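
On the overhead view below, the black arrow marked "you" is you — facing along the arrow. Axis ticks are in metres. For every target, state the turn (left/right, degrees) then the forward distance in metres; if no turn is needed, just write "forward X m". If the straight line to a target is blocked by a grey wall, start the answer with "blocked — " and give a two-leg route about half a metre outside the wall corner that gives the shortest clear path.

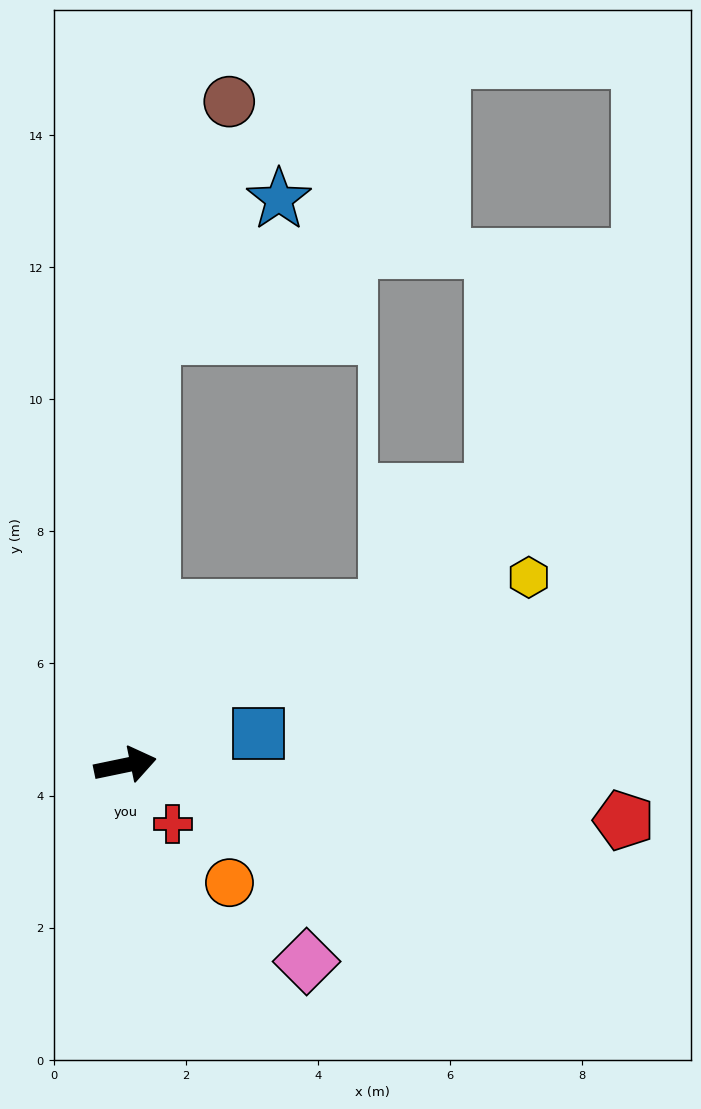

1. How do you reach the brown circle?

blocked — turn left 75°, forward 6.5 m, then turn right 15°, forward 3.7 m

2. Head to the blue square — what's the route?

forward 2.1 m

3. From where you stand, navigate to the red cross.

turn right 63°, forward 1.1 m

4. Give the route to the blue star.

blocked — turn left 75°, forward 6.5 m, then turn right 39°, forward 2.8 m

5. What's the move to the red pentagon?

turn right 18°, forward 7.6 m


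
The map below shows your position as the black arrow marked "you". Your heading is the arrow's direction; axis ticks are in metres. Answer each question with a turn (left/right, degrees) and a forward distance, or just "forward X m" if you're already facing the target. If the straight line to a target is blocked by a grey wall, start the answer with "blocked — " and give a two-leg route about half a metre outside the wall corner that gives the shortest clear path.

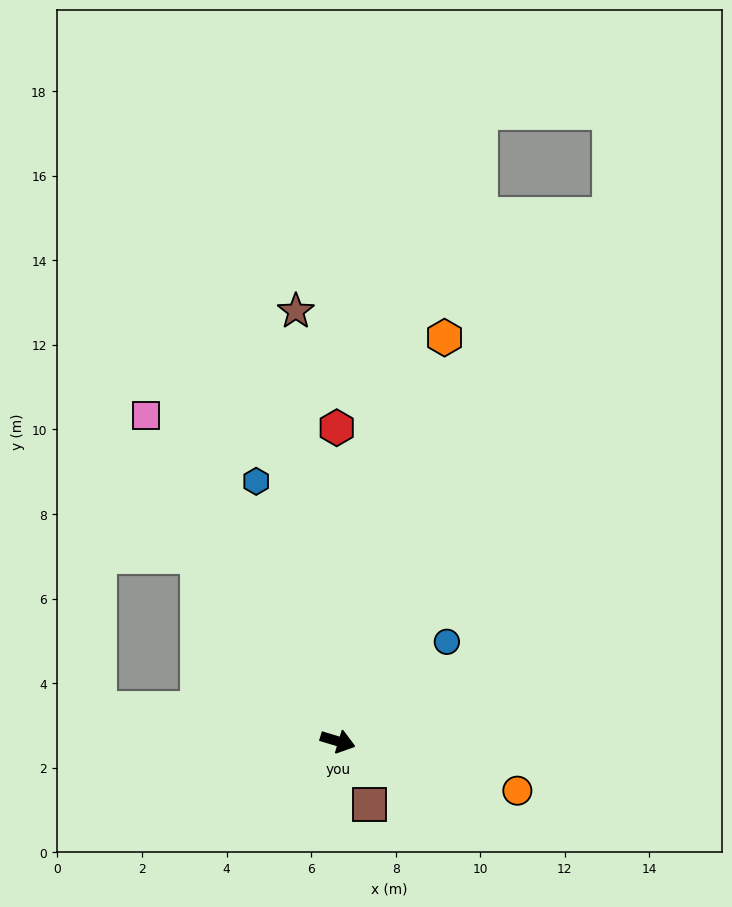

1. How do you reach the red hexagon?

turn left 107°, forward 7.4 m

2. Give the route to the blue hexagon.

turn left 124°, forward 6.4 m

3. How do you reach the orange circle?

forward 4.4 m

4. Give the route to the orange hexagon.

turn left 92°, forward 9.9 m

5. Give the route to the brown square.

turn right 46°, forward 1.7 m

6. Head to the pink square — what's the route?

turn left 137°, forward 8.9 m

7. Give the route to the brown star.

turn left 112°, forward 10.2 m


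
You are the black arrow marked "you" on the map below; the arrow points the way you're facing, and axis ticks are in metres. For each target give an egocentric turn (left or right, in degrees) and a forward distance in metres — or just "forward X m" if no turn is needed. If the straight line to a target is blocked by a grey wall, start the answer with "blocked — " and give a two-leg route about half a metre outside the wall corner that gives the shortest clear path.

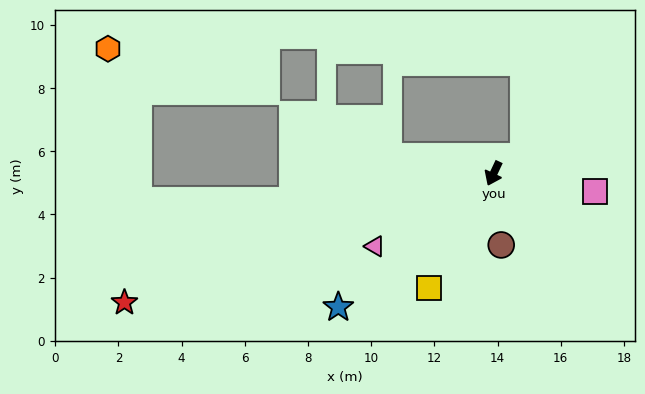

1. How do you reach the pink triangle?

turn right 33°, forward 4.4 m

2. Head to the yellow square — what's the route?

turn right 4°, forward 4.2 m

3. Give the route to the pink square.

turn left 105°, forward 3.3 m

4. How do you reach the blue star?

turn right 24°, forward 6.5 m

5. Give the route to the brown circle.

turn left 31°, forward 2.3 m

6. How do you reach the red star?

turn right 46°, forward 12.4 m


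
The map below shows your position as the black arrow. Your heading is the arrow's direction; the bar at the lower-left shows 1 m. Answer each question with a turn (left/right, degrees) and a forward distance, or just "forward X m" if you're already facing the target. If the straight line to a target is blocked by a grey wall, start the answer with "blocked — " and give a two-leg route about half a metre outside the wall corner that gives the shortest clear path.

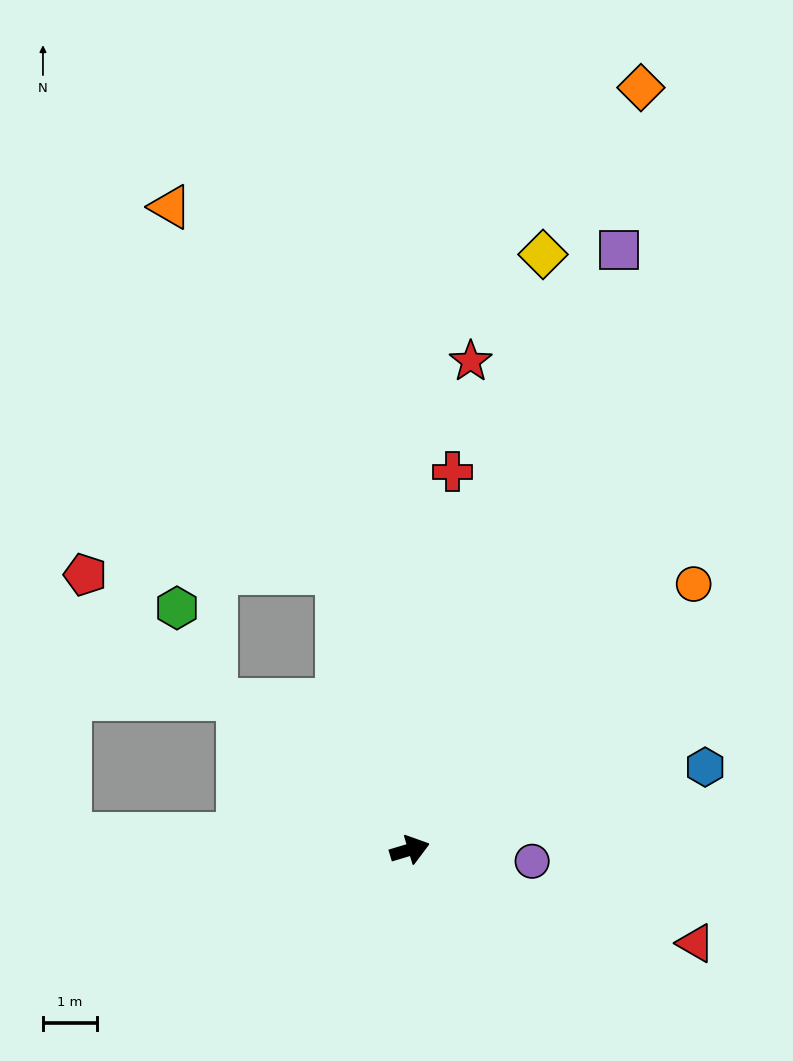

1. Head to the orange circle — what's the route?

turn left 26°, forward 7.2 m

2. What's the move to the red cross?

turn left 67°, forward 7.0 m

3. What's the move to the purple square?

turn left 54°, forward 11.7 m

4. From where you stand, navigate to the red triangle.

turn right 35°, forward 5.6 m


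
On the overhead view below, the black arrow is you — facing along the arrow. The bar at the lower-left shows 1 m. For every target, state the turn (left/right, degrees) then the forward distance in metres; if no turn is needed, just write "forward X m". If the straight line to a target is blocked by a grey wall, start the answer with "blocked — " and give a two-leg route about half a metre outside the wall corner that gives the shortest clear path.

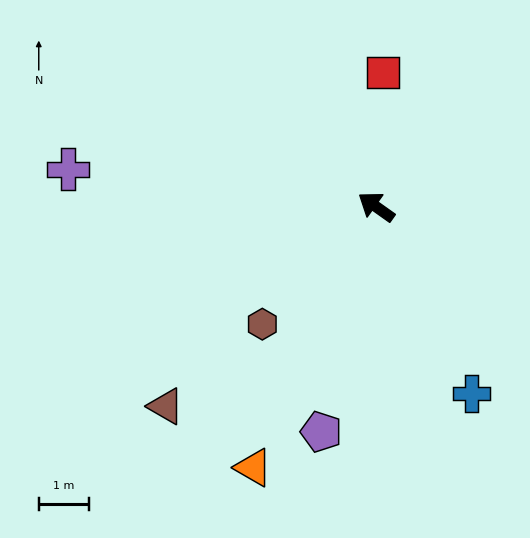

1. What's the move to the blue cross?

turn left 152°, forward 4.2 m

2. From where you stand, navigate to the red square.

turn right 58°, forward 2.7 m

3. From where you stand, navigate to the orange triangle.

turn left 100°, forward 5.8 m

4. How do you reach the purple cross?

turn left 28°, forward 6.2 m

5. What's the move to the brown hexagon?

turn left 81°, forward 3.3 m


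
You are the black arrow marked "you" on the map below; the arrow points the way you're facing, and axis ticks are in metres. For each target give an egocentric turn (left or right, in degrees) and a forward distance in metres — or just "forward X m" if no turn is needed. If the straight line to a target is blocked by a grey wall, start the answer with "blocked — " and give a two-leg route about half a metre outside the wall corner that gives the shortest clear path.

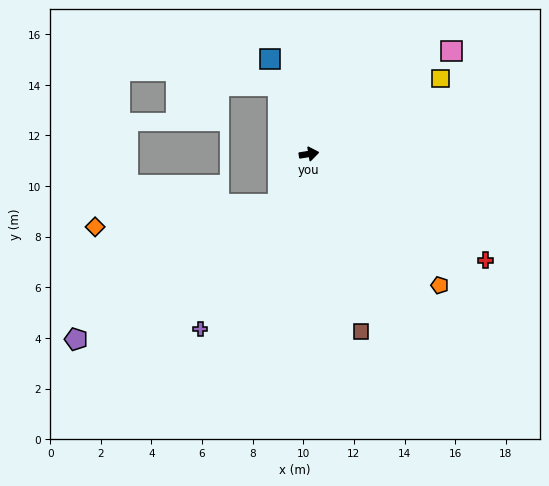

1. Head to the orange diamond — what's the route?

blocked — turn right 131°, forward 2.3 m, then turn right 51°, forward 7.3 m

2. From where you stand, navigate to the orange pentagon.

turn right 54°, forward 7.3 m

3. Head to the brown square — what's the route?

turn right 83°, forward 7.3 m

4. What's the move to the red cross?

turn right 40°, forward 8.1 m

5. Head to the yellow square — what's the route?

turn left 21°, forward 6.0 m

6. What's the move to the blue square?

turn left 103°, forward 4.1 m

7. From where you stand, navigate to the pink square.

turn left 27°, forward 6.9 m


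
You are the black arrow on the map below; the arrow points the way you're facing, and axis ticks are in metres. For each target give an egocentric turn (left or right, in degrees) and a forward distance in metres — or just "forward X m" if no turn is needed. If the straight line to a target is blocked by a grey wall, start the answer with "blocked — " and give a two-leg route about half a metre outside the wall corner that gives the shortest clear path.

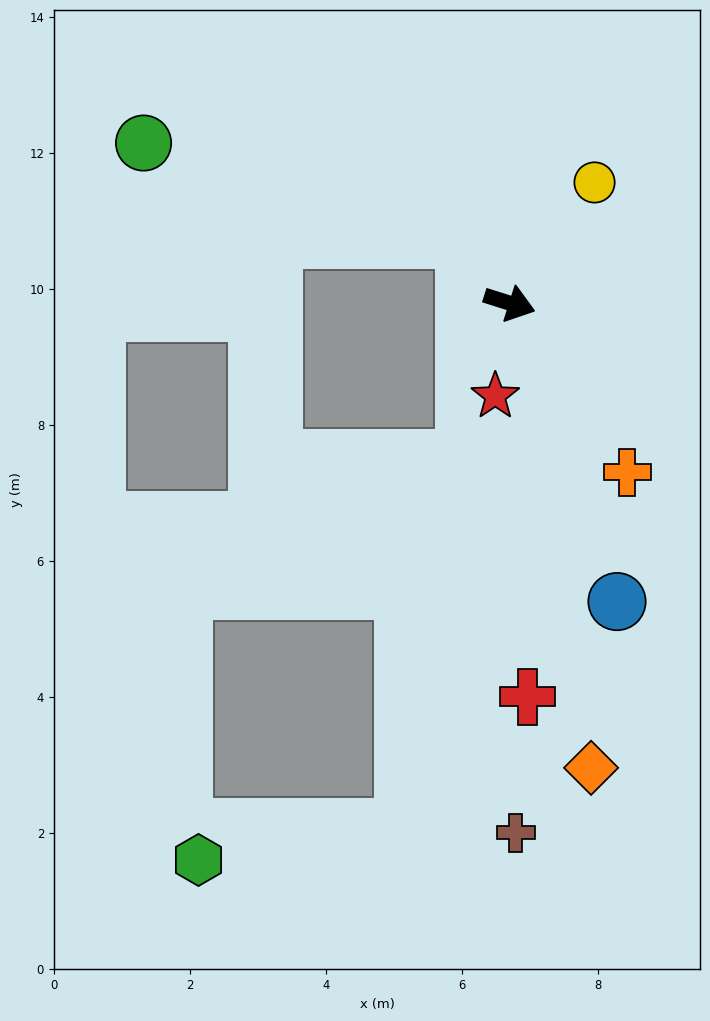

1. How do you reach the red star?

turn right 81°, forward 1.4 m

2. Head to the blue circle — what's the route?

turn right 53°, forward 4.7 m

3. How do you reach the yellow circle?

turn left 72°, forward 2.2 m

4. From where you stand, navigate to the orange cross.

turn right 38°, forward 3.0 m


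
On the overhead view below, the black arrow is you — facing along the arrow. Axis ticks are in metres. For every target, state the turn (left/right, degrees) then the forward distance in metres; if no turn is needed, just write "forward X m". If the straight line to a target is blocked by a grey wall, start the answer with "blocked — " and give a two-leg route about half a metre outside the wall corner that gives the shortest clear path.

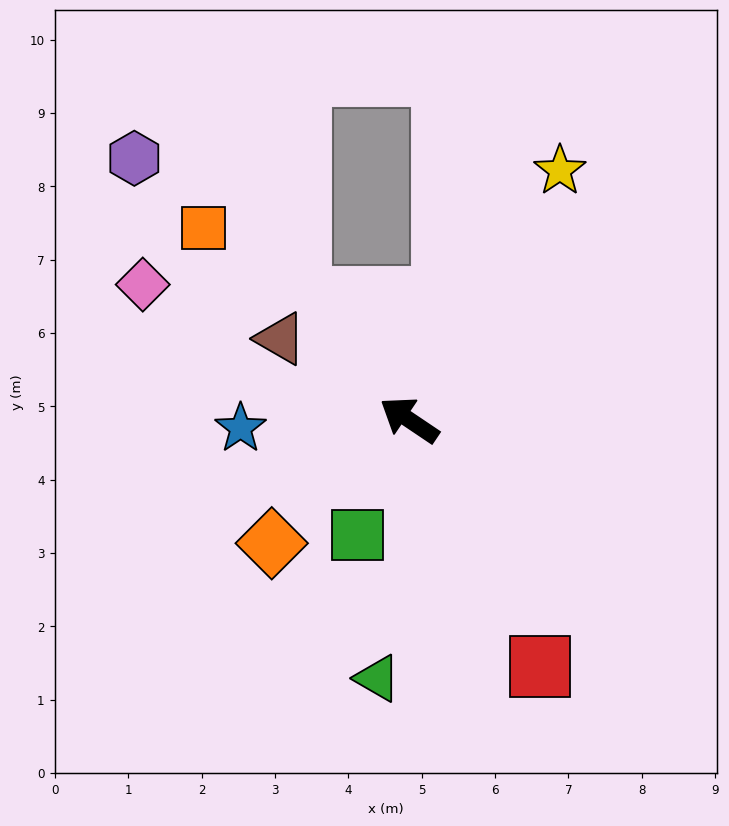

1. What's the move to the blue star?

turn left 37°, forward 2.3 m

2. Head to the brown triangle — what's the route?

forward 2.1 m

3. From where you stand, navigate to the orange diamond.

turn left 76°, forward 2.5 m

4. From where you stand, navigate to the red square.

turn left 152°, forward 3.8 m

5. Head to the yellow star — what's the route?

turn right 87°, forward 4.0 m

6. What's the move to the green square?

turn left 100°, forward 1.7 m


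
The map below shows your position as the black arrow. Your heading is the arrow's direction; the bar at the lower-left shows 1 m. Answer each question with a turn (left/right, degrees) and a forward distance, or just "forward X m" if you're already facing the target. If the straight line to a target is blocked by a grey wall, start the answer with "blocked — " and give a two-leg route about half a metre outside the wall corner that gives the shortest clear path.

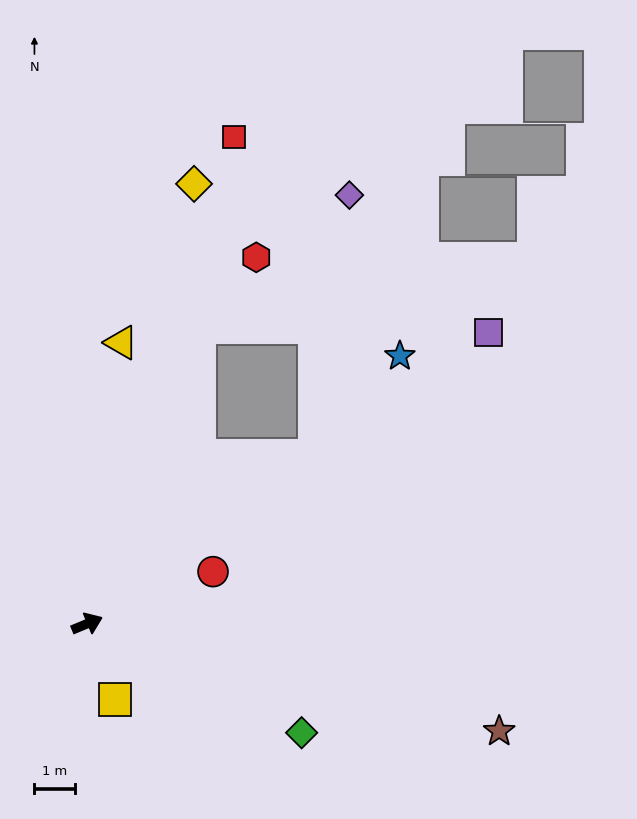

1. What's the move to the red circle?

forward 3.4 m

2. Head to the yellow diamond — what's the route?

turn left 54°, forward 11.3 m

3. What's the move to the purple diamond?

blocked — turn left 14°, forward 7.1 m, then turn left 46°, forward 6.6 m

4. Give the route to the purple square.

turn left 13°, forward 12.4 m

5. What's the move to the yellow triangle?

turn left 61°, forward 7.1 m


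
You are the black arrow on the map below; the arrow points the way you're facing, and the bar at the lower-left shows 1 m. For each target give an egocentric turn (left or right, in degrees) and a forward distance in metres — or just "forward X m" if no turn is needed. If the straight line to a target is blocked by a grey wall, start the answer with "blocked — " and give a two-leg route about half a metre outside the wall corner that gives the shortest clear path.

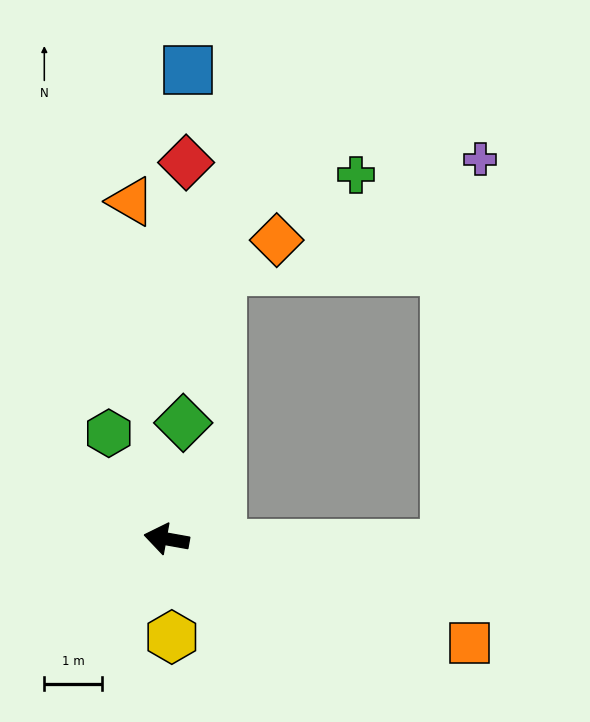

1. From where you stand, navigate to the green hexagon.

turn right 51°, forward 2.1 m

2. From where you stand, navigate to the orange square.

turn left 171°, forward 5.5 m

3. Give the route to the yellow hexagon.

turn left 103°, forward 1.7 m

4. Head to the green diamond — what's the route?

turn right 88°, forward 2.0 m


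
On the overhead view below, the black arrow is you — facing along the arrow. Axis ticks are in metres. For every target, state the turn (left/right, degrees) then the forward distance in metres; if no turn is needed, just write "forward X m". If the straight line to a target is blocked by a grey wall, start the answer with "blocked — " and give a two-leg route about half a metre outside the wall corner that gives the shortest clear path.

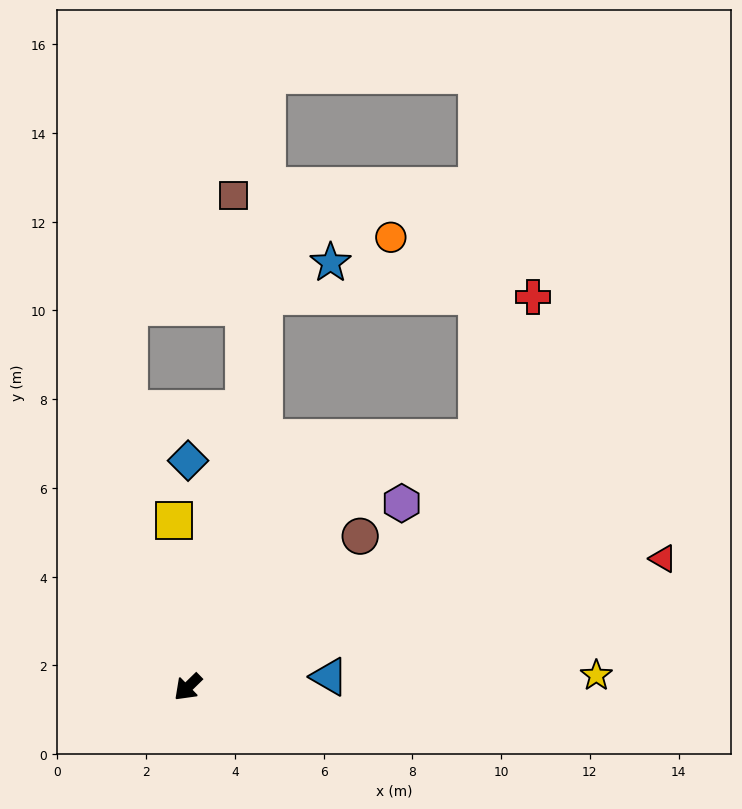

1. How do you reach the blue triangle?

turn left 140°, forward 3.2 m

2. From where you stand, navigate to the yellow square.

turn right 130°, forward 3.8 m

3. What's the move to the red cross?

blocked — turn right 145°, forward 9.0 m, then turn right 79°, forward 6.1 m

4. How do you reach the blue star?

blocked — turn right 145°, forward 9.0 m, then turn right 52°, forward 1.7 m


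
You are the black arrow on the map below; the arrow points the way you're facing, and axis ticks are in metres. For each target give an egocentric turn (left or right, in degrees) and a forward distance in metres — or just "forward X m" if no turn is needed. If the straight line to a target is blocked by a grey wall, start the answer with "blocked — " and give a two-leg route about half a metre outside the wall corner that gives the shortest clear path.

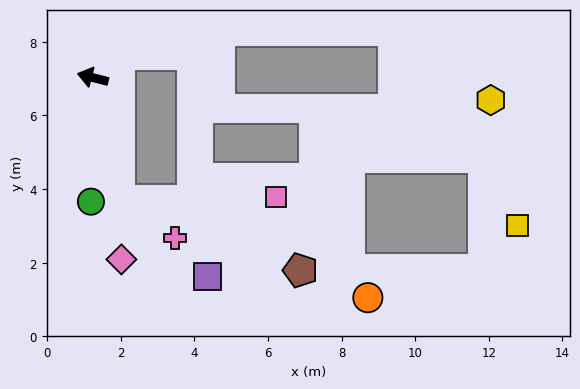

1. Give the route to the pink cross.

blocked — turn left 117°, forward 3.4 m, then turn left 43°, forward 1.8 m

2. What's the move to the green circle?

turn left 104°, forward 3.4 m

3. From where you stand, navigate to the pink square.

blocked — turn left 117°, forward 3.4 m, then turn left 79°, forward 4.2 m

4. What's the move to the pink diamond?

turn left 113°, forward 5.0 m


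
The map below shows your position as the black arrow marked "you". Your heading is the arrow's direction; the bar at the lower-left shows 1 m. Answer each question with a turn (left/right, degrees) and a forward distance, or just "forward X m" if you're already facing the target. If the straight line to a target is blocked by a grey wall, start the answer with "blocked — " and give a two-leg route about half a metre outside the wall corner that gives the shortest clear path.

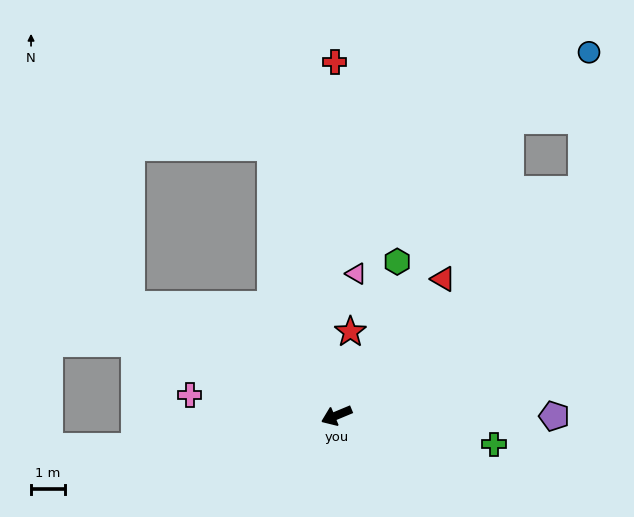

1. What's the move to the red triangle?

turn right 151°, forward 5.0 m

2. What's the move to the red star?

turn right 122°, forward 2.5 m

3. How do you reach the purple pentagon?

turn left 157°, forward 6.3 m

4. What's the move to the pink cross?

turn right 31°, forward 4.3 m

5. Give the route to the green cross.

turn left 147°, forward 4.7 m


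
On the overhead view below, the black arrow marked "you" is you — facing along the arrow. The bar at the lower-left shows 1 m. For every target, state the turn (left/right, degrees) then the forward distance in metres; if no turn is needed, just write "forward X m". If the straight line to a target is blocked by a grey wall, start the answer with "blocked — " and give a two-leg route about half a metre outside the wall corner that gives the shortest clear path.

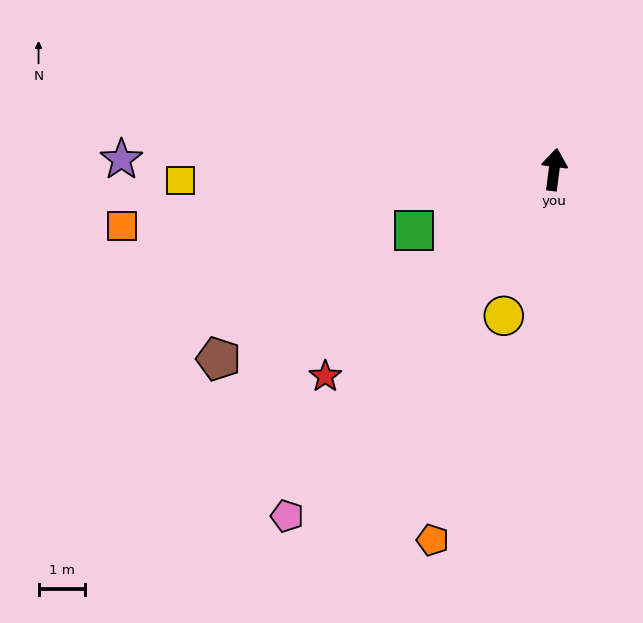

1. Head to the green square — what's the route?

turn left 121°, forward 3.3 m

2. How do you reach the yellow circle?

turn left 168°, forward 3.3 m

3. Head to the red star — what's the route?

turn left 140°, forward 6.7 m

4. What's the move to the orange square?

turn left 105°, forward 9.4 m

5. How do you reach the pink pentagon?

turn left 150°, forward 9.5 m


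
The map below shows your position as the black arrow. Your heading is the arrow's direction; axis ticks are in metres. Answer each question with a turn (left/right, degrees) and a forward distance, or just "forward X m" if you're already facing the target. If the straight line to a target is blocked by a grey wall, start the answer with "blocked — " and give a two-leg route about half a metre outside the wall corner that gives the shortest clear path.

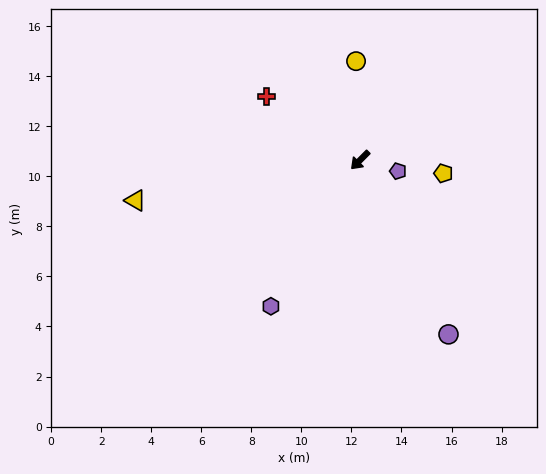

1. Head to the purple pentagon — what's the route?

turn left 119°, forward 1.6 m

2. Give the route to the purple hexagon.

turn left 13°, forward 6.8 m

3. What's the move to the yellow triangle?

turn right 35°, forward 9.1 m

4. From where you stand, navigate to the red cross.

turn right 79°, forward 4.5 m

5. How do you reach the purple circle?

turn left 72°, forward 7.8 m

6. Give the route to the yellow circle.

turn right 133°, forward 4.0 m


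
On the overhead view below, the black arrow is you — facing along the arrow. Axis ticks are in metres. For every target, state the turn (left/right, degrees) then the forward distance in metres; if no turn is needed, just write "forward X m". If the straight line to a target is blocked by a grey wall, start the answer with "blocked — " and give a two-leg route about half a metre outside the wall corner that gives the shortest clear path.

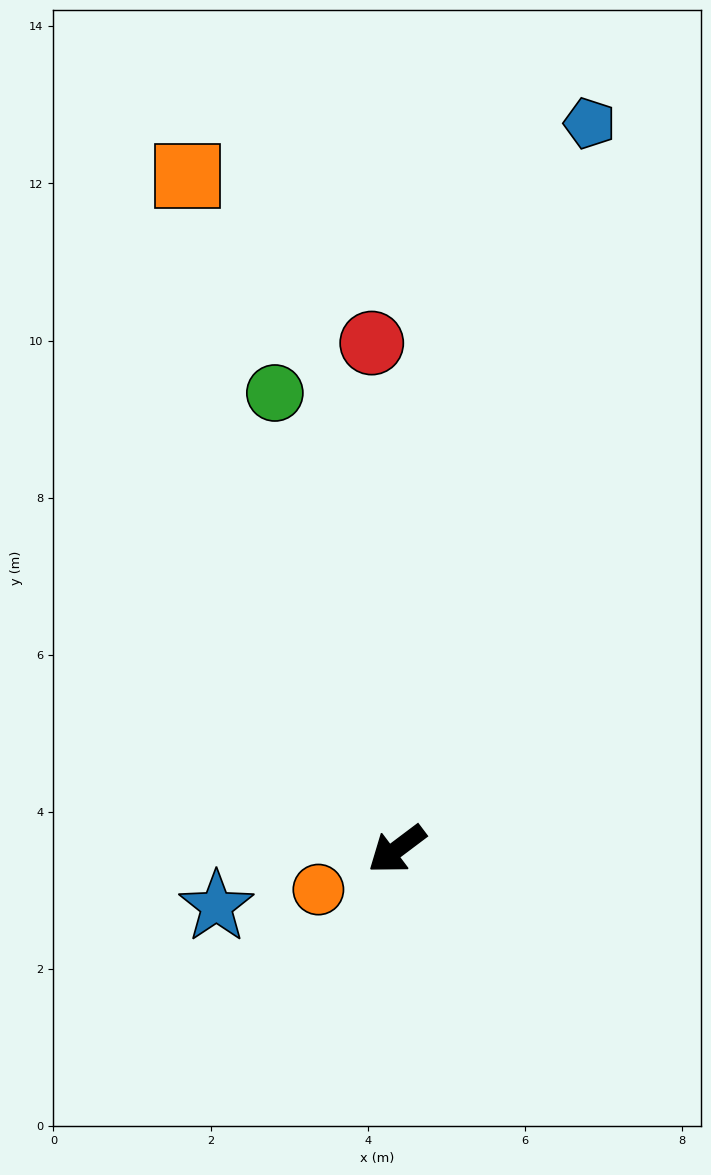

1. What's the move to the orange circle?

turn right 10°, forward 1.1 m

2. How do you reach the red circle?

turn right 124°, forward 6.5 m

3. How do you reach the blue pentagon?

turn right 142°, forward 9.6 m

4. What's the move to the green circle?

turn right 112°, forward 6.0 m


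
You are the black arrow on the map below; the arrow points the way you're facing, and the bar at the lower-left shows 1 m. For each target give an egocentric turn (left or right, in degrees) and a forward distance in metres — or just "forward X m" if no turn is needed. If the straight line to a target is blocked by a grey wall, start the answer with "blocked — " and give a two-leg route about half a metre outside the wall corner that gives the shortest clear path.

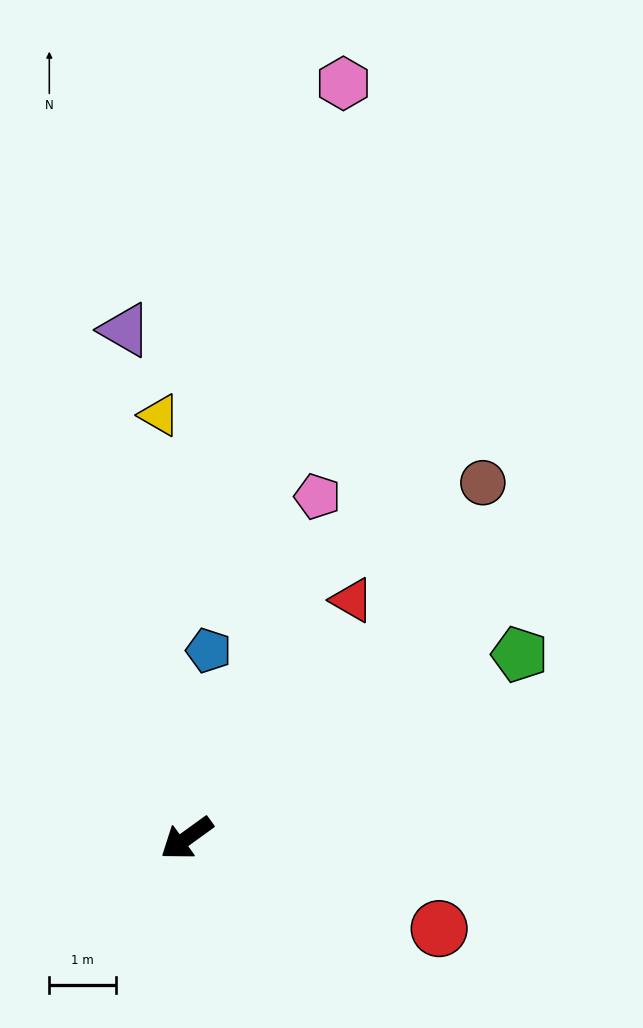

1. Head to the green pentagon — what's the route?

turn left 173°, forward 5.7 m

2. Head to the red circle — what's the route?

turn left 124°, forward 4.0 m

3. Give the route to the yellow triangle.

turn right 122°, forward 6.4 m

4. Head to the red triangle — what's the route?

turn right 161°, forward 4.4 m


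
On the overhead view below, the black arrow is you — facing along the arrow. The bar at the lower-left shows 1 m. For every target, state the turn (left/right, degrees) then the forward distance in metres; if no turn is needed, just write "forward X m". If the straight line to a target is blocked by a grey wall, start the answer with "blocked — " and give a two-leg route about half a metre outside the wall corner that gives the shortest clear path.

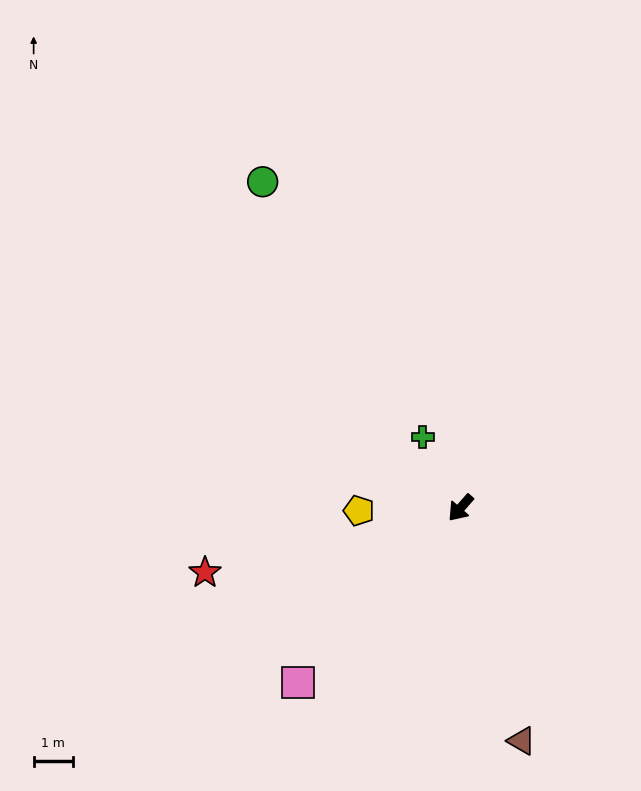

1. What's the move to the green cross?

turn right 111°, forward 2.0 m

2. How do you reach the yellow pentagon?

turn right 47°, forward 2.6 m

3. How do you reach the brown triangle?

turn left 56°, forward 6.1 m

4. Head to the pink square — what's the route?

forward 6.0 m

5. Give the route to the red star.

turn right 35°, forward 6.7 m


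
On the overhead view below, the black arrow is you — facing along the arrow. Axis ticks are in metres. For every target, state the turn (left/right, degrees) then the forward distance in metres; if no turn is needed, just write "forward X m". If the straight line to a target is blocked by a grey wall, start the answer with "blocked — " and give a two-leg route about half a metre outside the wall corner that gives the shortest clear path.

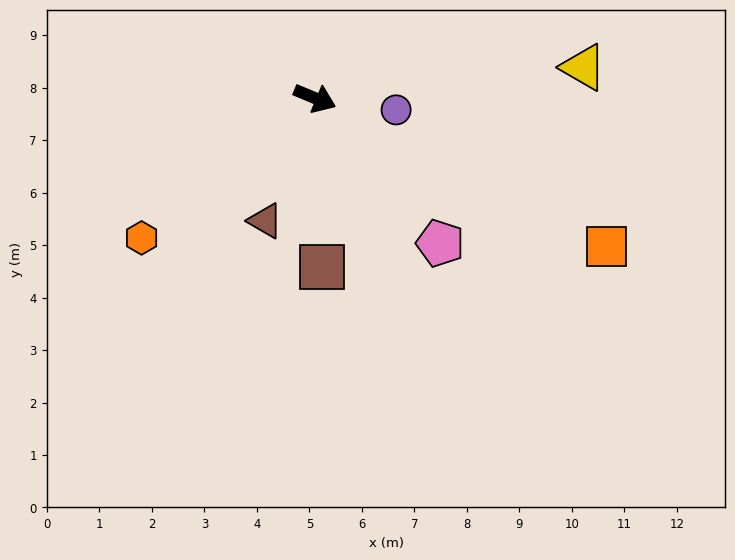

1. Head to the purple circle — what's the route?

turn left 14°, forward 1.6 m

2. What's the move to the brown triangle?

turn right 89°, forward 2.5 m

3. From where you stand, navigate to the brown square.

turn right 65°, forward 3.2 m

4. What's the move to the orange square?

turn right 4°, forward 6.2 m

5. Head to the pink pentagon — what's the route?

turn right 27°, forward 3.7 m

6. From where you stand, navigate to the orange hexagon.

turn right 118°, forward 4.2 m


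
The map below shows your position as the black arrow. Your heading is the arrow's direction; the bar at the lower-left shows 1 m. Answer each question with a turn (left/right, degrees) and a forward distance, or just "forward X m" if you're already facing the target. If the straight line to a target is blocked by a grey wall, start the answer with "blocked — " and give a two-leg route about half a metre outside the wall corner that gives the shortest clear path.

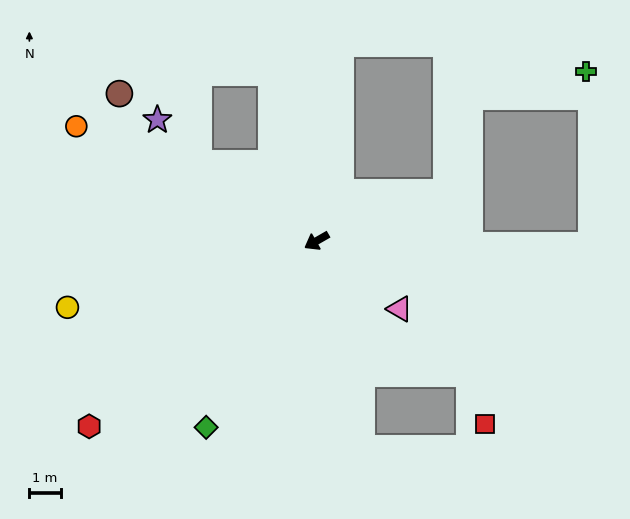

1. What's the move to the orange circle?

turn right 55°, forward 8.5 m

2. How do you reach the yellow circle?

turn right 15°, forward 8.2 m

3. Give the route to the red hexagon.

turn left 9°, forward 9.3 m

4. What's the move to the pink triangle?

turn left 111°, forward 3.4 m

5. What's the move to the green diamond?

turn left 30°, forward 6.9 m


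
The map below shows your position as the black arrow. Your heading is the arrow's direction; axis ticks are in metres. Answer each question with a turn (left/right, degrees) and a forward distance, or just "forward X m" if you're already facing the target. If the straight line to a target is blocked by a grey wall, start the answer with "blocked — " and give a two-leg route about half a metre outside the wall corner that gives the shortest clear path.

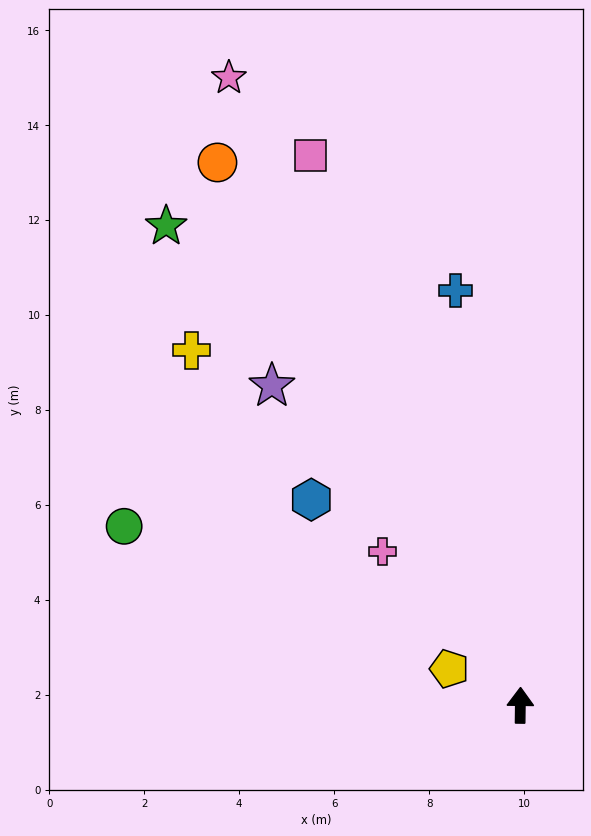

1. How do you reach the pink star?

turn left 26°, forward 14.6 m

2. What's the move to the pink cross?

turn left 43°, forward 4.4 m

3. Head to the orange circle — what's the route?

turn left 30°, forward 13.1 m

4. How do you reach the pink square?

turn left 22°, forward 12.4 m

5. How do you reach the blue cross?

turn left 10°, forward 8.9 m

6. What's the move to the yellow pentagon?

turn left 64°, forward 1.7 m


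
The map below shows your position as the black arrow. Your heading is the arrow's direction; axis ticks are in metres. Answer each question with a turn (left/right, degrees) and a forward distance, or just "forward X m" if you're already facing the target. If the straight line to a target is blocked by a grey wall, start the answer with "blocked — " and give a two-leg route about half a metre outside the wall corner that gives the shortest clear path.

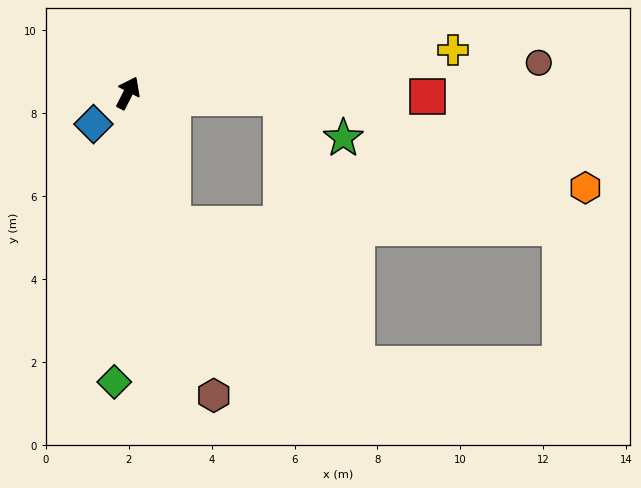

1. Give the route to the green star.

blocked — turn right 65°, forward 3.7 m, then turn right 31°, forward 1.8 m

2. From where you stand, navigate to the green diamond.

turn right 156°, forward 7.0 m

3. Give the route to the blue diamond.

turn left 159°, forward 1.1 m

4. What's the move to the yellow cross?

turn right 56°, forward 7.9 m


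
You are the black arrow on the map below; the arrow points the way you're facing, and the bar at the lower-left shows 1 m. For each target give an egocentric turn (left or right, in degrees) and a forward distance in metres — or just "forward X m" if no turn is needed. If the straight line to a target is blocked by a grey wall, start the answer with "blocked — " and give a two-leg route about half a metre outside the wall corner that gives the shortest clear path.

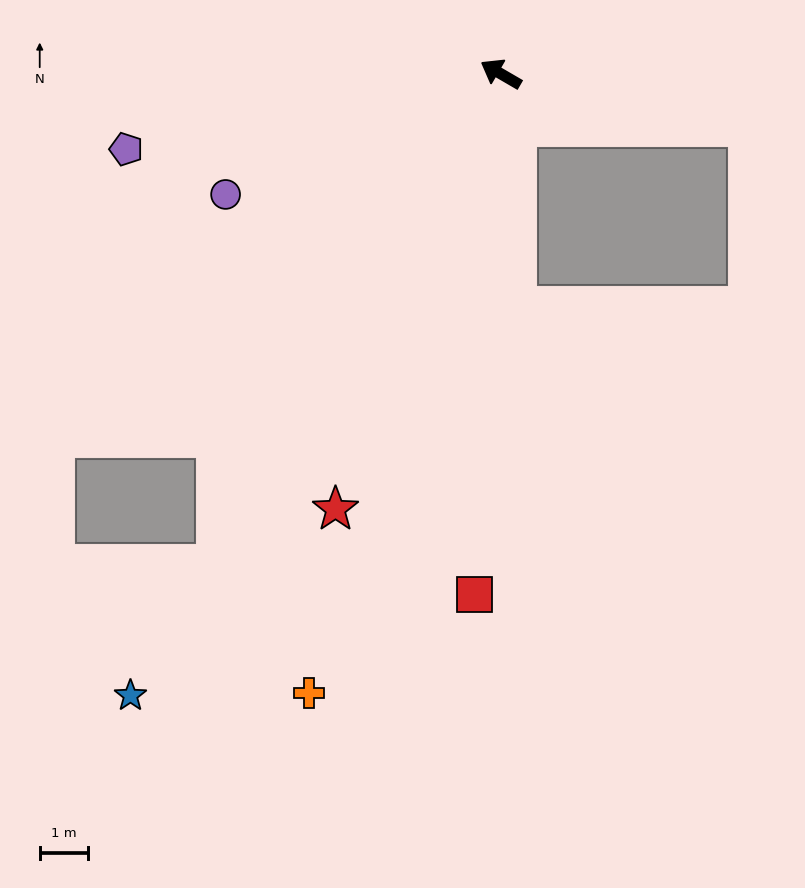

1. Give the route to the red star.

turn left 99°, forward 9.6 m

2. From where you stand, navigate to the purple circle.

turn left 54°, forward 6.2 m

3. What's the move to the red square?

turn left 117°, forward 10.7 m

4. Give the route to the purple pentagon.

turn left 42°, forward 7.9 m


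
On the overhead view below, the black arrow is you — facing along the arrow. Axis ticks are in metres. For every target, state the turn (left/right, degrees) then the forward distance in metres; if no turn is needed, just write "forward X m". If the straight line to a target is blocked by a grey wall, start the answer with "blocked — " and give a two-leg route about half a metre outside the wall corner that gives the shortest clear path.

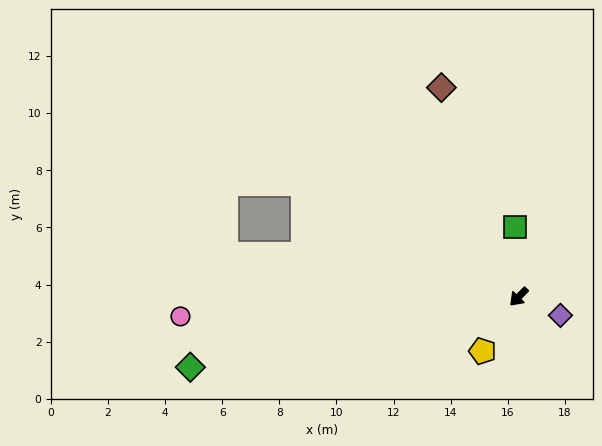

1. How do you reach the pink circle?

turn right 42°, forward 11.9 m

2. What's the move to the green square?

turn right 133°, forward 2.5 m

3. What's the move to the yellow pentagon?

turn left 11°, forward 2.3 m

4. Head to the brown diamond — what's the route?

turn right 115°, forward 7.8 m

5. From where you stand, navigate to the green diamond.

turn right 34°, forward 11.8 m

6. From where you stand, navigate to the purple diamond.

turn left 110°, forward 1.6 m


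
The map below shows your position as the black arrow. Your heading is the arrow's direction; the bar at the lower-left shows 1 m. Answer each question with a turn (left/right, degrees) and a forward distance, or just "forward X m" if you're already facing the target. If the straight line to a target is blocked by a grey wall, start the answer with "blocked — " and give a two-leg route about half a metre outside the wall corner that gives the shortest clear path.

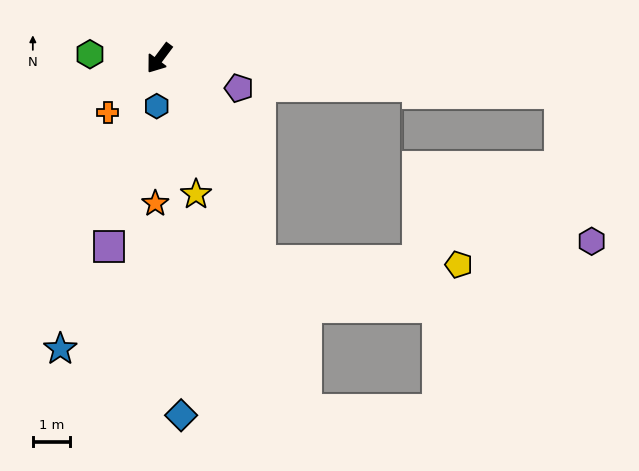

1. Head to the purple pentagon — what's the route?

turn left 106°, forward 2.3 m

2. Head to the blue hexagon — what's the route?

turn left 34°, forward 1.3 m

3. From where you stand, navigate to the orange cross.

turn right 6°, forward 2.0 m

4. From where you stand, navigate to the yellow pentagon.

blocked — turn left 63°, forward 6.1 m, then turn left 63°, forward 5.3 m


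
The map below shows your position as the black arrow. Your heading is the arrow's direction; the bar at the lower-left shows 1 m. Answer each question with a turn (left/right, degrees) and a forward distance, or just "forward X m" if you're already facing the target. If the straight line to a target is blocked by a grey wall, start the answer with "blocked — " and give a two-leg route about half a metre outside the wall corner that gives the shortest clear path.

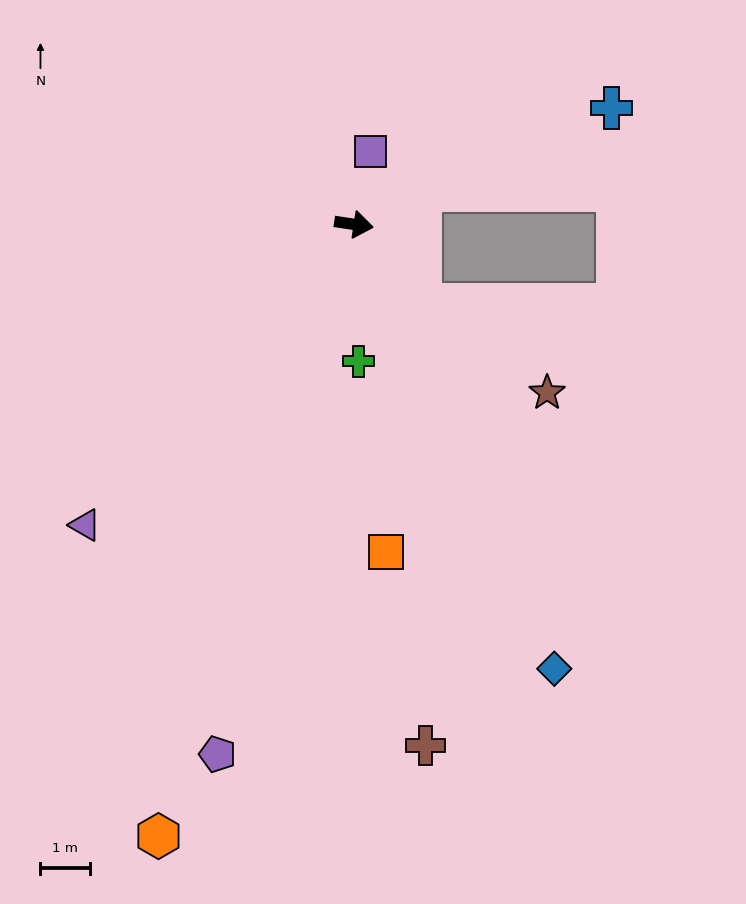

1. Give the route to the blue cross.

turn left 33°, forward 5.7 m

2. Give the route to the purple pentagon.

turn right 96°, forward 11.1 m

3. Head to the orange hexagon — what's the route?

turn right 99°, forward 13.0 m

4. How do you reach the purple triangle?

turn right 123°, forward 8.1 m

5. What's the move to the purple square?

turn left 86°, forward 1.5 m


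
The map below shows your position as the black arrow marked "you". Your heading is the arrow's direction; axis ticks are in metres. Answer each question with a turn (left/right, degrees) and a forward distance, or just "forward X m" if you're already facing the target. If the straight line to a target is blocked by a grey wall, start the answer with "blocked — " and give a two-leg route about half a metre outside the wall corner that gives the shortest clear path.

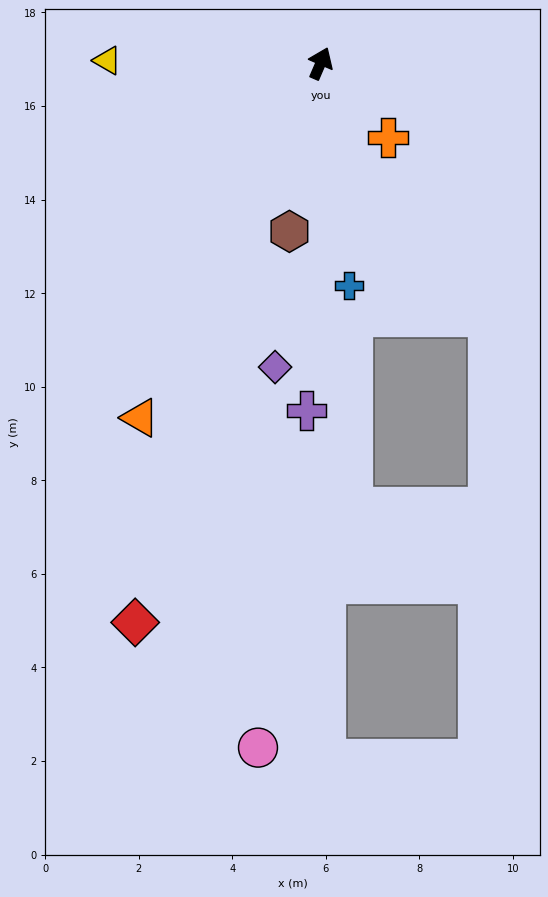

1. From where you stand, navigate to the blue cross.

turn right 149°, forward 4.8 m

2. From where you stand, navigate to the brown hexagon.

turn right 167°, forward 3.7 m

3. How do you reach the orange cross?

turn right 115°, forward 2.1 m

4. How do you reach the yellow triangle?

turn left 113°, forward 4.6 m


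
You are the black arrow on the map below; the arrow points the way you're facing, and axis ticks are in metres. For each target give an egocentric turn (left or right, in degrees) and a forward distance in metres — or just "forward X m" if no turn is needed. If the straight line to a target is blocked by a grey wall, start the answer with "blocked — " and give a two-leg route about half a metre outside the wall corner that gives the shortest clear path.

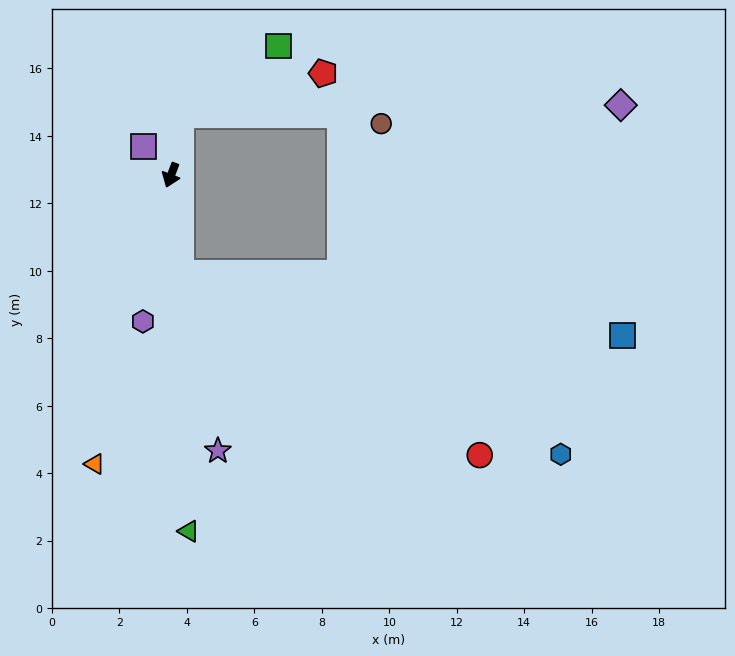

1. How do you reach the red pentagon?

blocked — turn right 167°, forward 1.8 m, then turn right 66°, forward 4.4 m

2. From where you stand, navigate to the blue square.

blocked — turn left 26°, forward 3.0 m, then turn left 77°, forward 13.3 m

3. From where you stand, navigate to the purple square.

turn right 115°, forward 1.2 m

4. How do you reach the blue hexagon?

blocked — turn left 26°, forward 3.0 m, then turn left 60°, forward 12.5 m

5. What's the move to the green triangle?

turn left 24°, forward 10.6 m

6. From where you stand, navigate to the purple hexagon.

turn left 10°, forward 4.4 m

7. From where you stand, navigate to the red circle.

blocked — turn left 26°, forward 3.0 m, then turn left 54°, forward 10.4 m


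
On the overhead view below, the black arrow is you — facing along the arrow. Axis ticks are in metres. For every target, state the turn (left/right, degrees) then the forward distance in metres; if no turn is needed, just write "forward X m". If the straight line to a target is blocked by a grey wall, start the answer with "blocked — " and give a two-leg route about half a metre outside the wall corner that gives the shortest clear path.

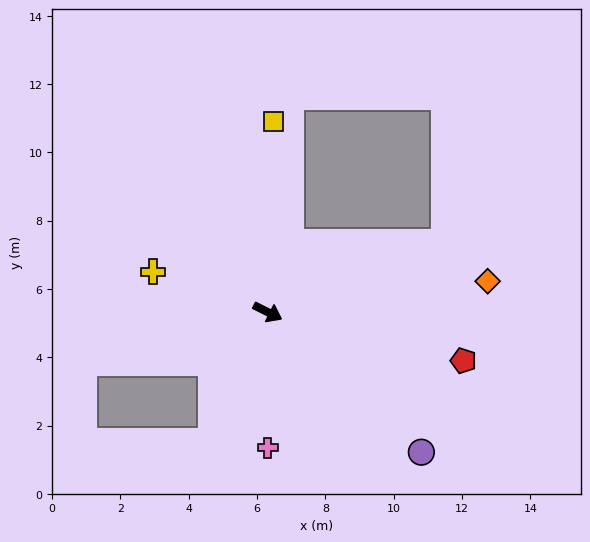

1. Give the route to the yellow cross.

turn right 173°, forward 3.6 m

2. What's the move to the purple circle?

turn right 16°, forward 6.1 m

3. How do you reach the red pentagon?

turn left 13°, forward 5.9 m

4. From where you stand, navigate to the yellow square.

turn left 115°, forward 5.6 m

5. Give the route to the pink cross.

turn right 63°, forward 4.0 m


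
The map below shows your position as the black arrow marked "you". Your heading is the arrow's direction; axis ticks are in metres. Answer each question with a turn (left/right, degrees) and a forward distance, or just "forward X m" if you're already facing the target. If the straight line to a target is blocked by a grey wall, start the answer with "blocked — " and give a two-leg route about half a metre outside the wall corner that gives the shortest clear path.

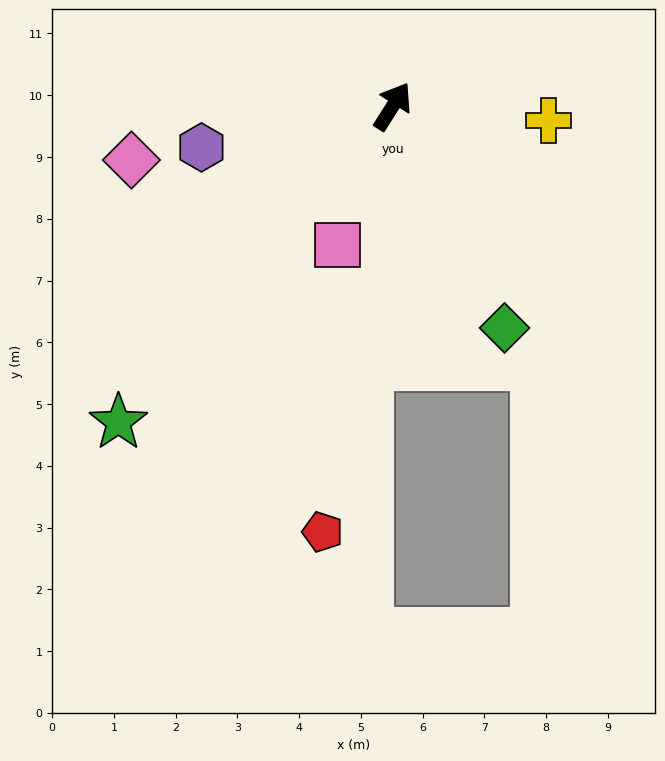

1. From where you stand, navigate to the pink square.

turn right 169°, forward 2.4 m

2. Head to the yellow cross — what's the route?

turn right 63°, forward 2.5 m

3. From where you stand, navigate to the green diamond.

turn right 121°, forward 4.0 m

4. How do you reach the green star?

turn left 171°, forward 6.8 m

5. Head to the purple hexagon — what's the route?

turn left 134°, forward 3.2 m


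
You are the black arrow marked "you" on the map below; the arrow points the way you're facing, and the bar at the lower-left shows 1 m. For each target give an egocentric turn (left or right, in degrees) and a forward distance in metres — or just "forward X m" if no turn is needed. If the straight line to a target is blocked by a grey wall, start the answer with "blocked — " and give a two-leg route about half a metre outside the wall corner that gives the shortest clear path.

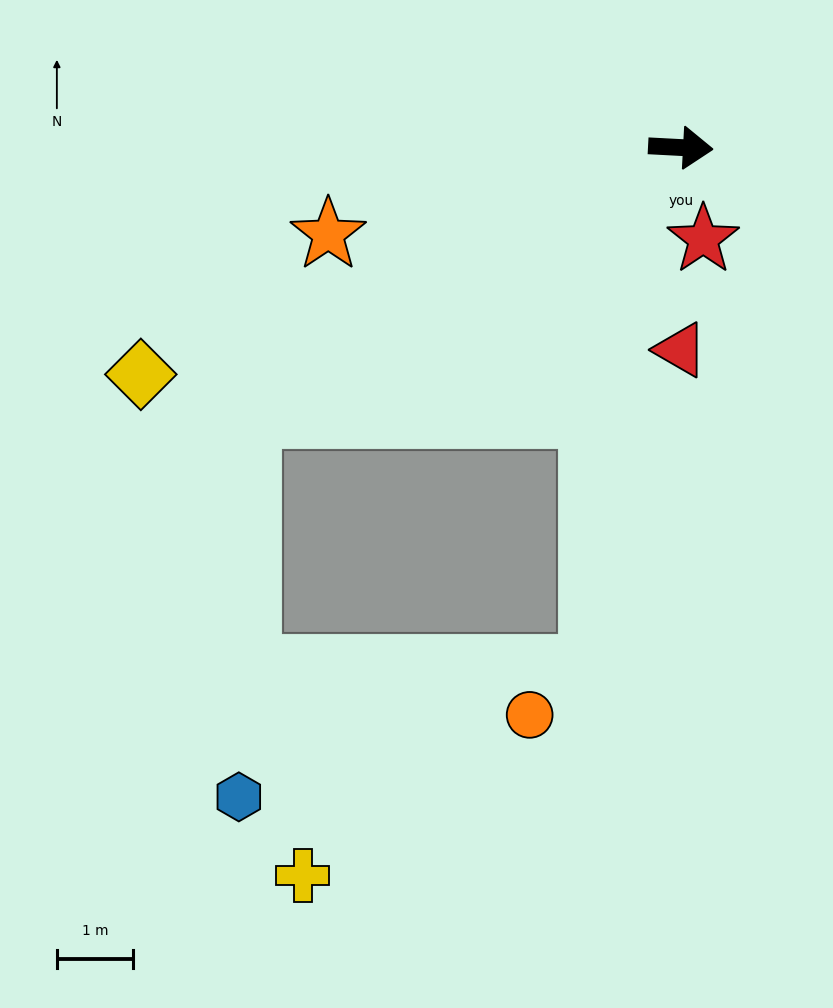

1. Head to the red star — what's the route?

turn right 73°, forward 1.2 m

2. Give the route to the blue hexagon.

blocked — turn right 145°, forward 6.7 m, then turn left 57°, forward 5.0 m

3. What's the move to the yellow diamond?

turn right 154°, forward 7.7 m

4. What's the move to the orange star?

turn right 163°, forward 4.8 m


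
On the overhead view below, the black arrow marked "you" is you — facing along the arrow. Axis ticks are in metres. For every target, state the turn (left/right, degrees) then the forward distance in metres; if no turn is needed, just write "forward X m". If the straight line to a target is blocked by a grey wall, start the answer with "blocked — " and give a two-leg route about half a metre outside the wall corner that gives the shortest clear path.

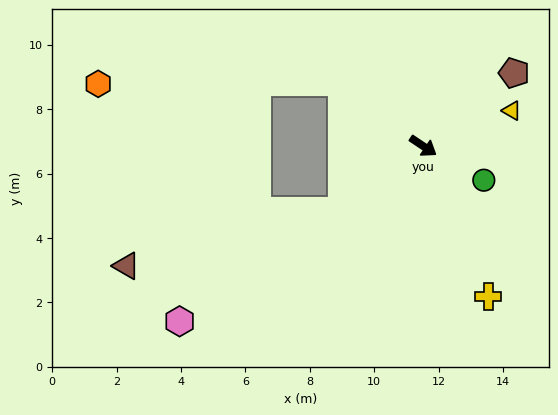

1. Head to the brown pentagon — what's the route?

turn left 73°, forward 3.6 m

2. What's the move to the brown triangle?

blocked — turn right 108°, forward 3.2 m, then turn right 24°, forward 6.9 m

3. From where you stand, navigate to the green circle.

turn left 4°, forward 2.2 m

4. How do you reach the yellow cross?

turn right 33°, forward 5.1 m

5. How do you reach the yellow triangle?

turn left 56°, forward 3.0 m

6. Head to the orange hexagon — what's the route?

blocked — turn left 176°, forward 3.2 m, then turn left 38°, forward 7.6 m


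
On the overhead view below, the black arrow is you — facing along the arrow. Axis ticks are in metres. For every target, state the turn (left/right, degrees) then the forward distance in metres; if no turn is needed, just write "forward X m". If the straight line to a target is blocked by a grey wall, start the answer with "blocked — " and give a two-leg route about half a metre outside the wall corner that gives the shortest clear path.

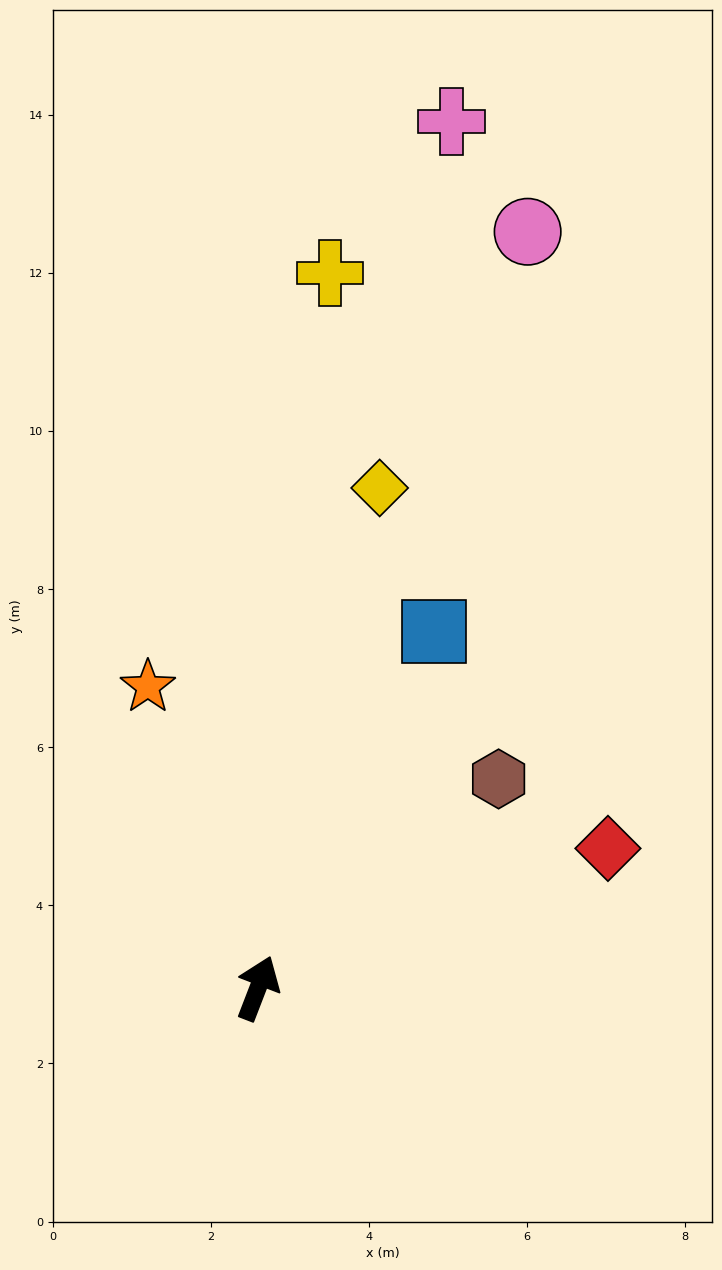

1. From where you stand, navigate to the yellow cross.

turn left 15°, forward 9.1 m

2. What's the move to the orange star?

turn left 41°, forward 4.1 m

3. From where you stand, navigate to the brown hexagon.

turn right 28°, forward 4.0 m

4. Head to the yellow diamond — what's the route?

turn left 7°, forward 6.5 m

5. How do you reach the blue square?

turn right 5°, forward 5.0 m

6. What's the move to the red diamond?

turn right 47°, forward 4.8 m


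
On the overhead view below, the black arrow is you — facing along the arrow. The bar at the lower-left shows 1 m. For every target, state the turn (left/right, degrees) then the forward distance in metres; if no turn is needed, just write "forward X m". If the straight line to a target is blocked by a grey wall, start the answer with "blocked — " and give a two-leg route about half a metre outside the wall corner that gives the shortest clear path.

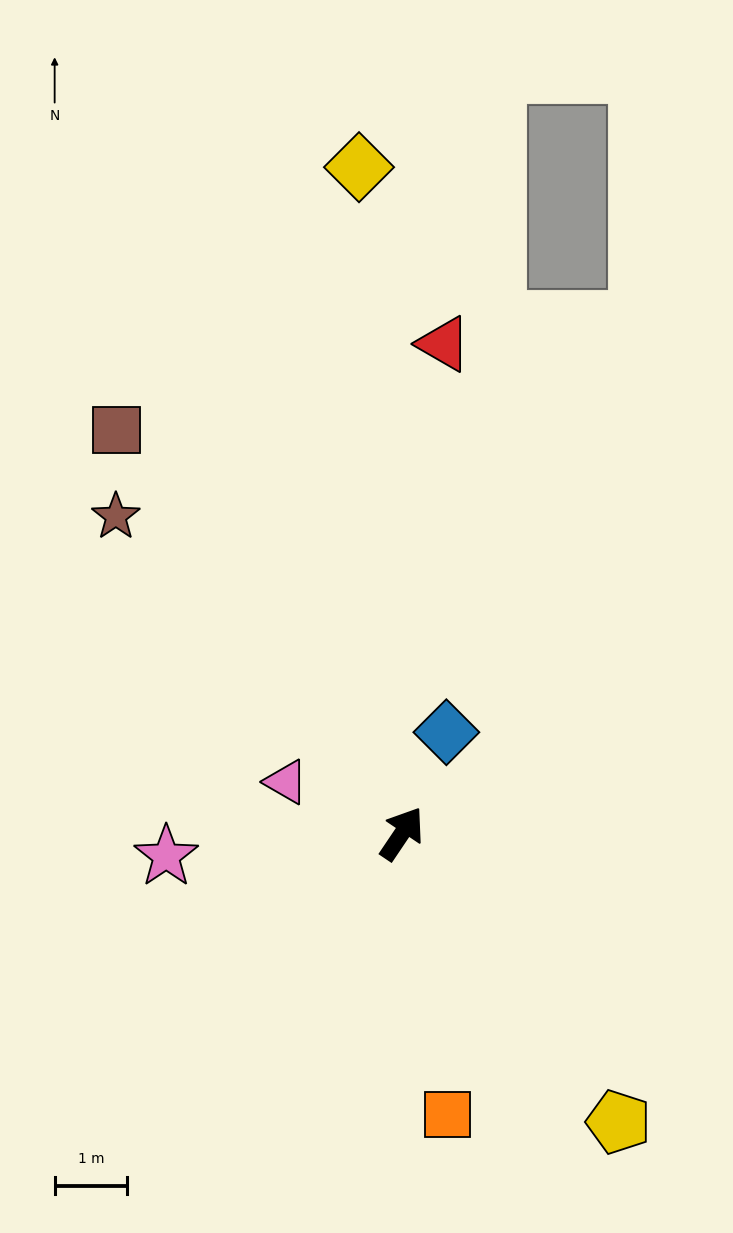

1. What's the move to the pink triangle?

turn left 100°, forward 1.7 m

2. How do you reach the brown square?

turn left 69°, forward 6.8 m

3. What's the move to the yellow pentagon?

turn right 109°, forward 5.0 m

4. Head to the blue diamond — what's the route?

turn left 10°, forward 1.5 m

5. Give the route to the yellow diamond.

turn left 38°, forward 9.2 m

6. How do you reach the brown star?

turn left 76°, forward 5.9 m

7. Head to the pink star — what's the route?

turn left 129°, forward 3.3 m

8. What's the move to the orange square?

turn right 137°, forward 3.9 m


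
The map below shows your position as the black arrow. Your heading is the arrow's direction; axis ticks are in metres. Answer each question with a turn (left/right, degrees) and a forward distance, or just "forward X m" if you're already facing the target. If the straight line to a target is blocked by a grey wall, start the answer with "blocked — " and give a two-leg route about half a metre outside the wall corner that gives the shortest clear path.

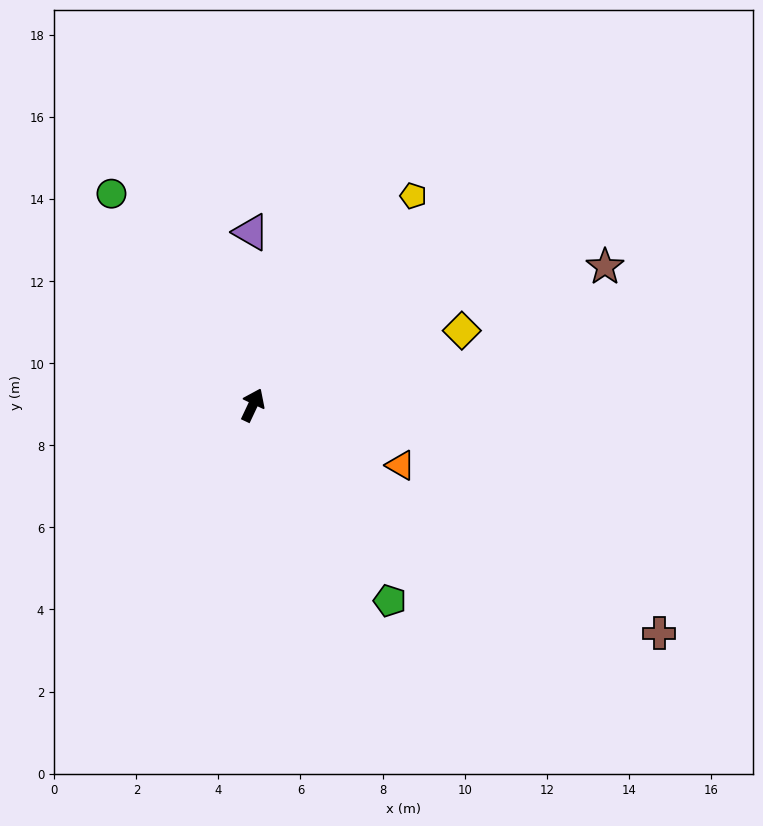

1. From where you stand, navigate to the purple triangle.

turn left 26°, forward 4.2 m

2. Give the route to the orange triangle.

turn right 87°, forward 3.9 m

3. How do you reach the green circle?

turn left 59°, forward 6.2 m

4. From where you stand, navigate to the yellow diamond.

turn right 45°, forward 5.4 m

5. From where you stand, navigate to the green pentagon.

turn right 120°, forward 5.8 m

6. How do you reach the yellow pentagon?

turn right 12°, forward 6.4 m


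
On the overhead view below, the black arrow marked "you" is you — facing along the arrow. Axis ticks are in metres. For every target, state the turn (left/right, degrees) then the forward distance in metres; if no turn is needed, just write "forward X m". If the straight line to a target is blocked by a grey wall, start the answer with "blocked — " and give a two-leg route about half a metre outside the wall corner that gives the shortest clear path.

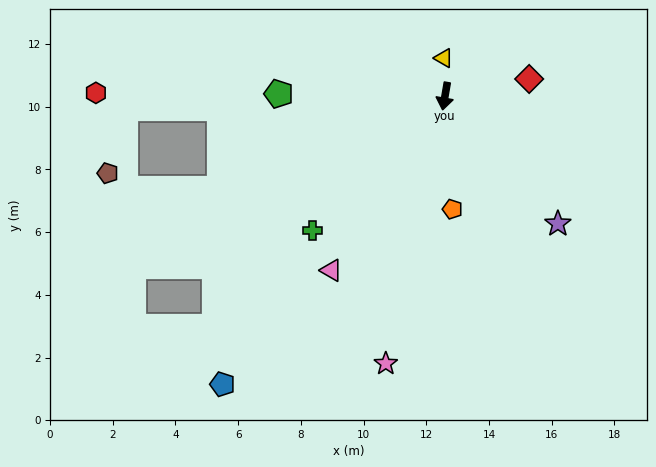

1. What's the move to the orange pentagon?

turn left 13°, forward 3.6 m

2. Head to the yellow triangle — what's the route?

turn right 168°, forward 1.2 m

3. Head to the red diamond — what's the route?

turn left 111°, forward 2.7 m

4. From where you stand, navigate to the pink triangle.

turn right 23°, forward 6.6 m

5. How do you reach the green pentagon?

turn right 81°, forward 5.3 m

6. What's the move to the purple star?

turn left 51°, forward 5.4 m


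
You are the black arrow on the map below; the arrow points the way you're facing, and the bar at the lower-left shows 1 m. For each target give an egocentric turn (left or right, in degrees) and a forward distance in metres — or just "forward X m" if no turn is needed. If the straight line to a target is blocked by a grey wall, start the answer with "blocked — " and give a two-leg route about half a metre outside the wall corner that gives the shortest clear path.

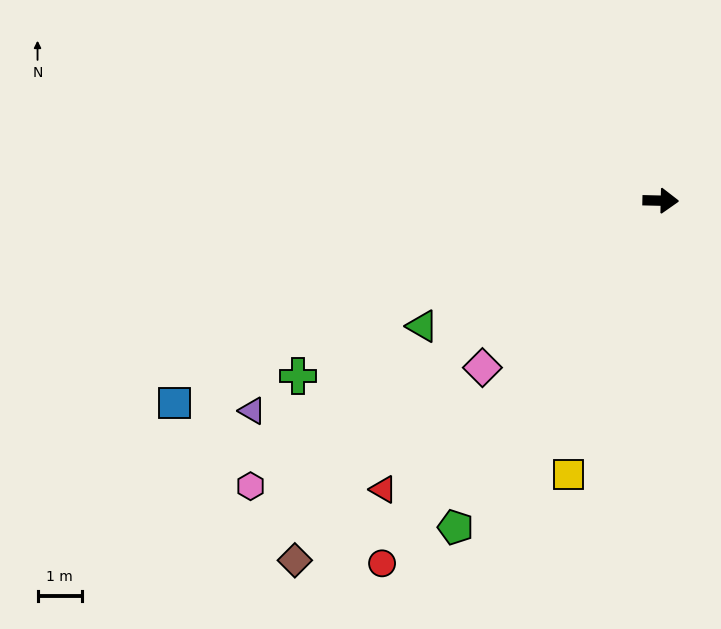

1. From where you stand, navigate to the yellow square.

turn right 107°, forward 6.6 m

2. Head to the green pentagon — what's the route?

turn right 121°, forward 8.8 m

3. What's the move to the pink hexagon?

turn right 144°, forward 11.4 m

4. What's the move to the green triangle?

turn right 151°, forward 6.1 m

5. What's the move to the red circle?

turn right 126°, forward 10.4 m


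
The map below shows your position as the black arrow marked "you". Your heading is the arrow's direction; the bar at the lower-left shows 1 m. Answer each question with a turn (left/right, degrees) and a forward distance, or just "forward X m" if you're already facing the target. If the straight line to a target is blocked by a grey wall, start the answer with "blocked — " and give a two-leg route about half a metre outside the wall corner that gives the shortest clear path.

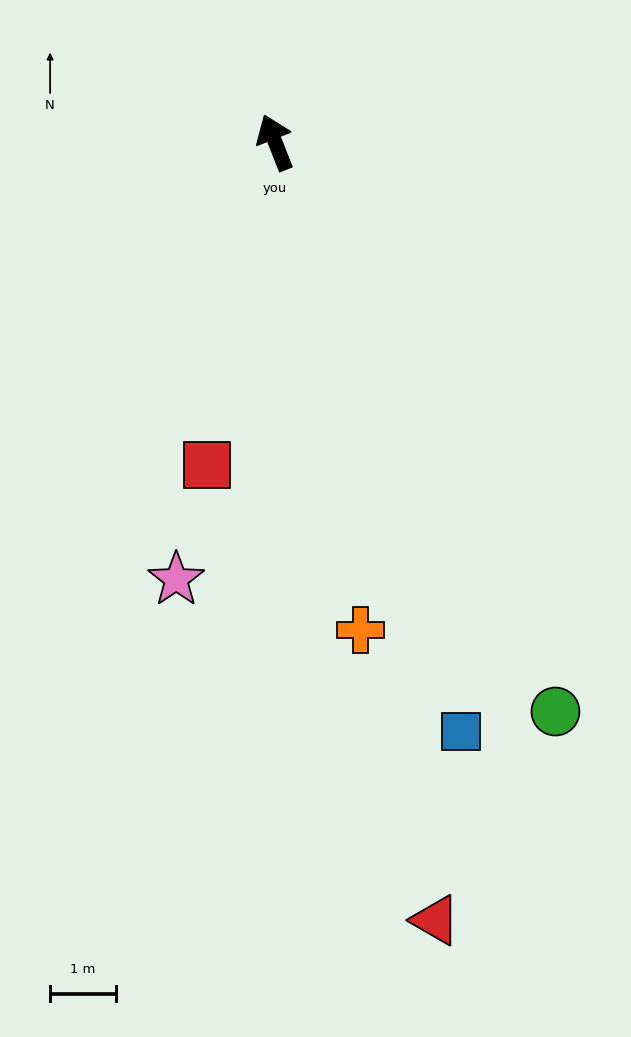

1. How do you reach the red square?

turn left 147°, forward 5.0 m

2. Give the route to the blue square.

turn left 176°, forward 9.4 m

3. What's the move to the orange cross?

turn left 168°, forward 7.5 m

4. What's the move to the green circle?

turn right 175°, forward 9.6 m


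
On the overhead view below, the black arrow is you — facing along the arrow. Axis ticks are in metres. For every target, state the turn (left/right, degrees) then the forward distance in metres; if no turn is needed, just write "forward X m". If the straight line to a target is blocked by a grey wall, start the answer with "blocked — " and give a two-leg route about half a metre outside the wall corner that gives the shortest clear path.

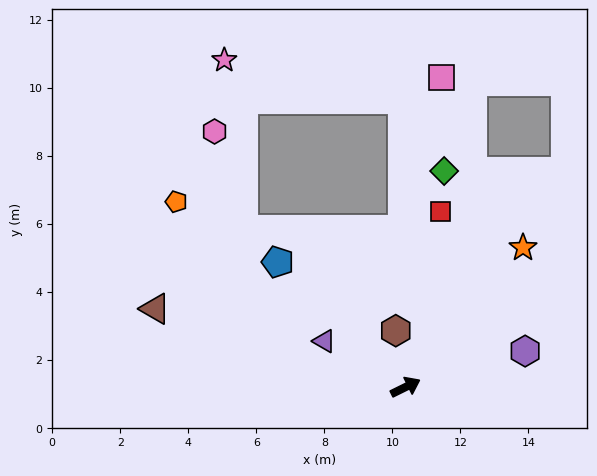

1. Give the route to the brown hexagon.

turn left 74°, forward 1.7 m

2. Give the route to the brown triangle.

turn left 136°, forward 7.7 m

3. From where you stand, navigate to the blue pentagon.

turn left 109°, forward 5.3 m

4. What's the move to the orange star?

turn left 24°, forward 5.4 m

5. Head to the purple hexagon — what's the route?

turn right 10°, forward 3.7 m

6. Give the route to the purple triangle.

turn left 124°, forward 2.7 m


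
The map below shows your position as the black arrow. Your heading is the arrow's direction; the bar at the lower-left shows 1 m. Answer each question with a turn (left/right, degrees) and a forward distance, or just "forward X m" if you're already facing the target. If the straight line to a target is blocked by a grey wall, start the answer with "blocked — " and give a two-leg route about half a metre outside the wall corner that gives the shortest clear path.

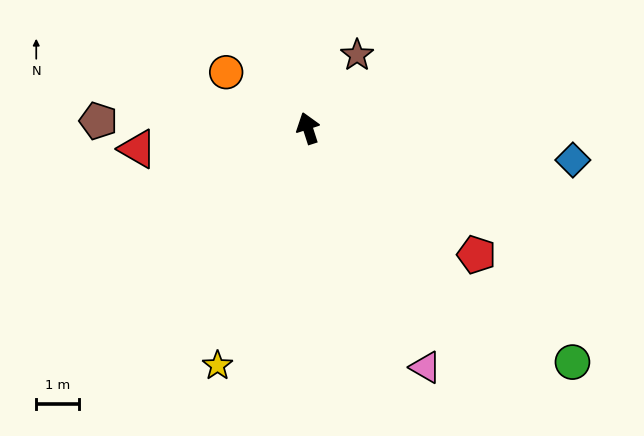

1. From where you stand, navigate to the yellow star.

turn left 141°, forward 5.9 m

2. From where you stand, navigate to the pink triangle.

turn right 172°, forward 6.2 m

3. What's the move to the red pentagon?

turn right 145°, forward 4.9 m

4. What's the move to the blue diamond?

turn right 115°, forward 6.2 m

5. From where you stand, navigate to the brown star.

turn right 52°, forward 2.0 m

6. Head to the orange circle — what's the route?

turn left 38°, forward 2.3 m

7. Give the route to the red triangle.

turn left 79°, forward 4.0 m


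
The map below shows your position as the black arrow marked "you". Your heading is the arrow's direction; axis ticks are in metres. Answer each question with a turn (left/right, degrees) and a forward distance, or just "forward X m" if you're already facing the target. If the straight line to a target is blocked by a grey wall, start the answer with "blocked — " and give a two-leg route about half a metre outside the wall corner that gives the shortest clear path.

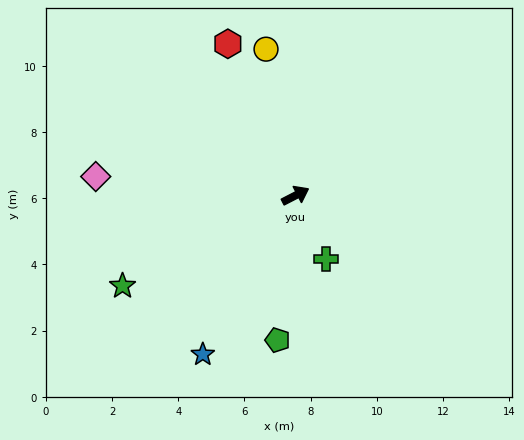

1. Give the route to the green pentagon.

turn right 124°, forward 4.4 m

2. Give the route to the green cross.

turn right 92°, forward 2.1 m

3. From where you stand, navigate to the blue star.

turn right 148°, forward 5.6 m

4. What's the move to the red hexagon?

turn left 87°, forward 5.0 m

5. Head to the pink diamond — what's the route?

turn left 147°, forward 6.1 m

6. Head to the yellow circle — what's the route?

turn left 74°, forward 4.5 m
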